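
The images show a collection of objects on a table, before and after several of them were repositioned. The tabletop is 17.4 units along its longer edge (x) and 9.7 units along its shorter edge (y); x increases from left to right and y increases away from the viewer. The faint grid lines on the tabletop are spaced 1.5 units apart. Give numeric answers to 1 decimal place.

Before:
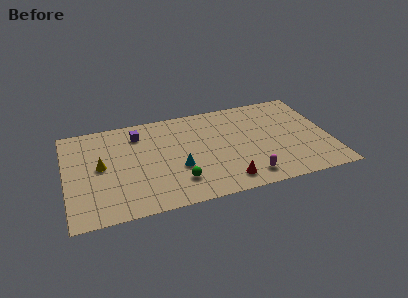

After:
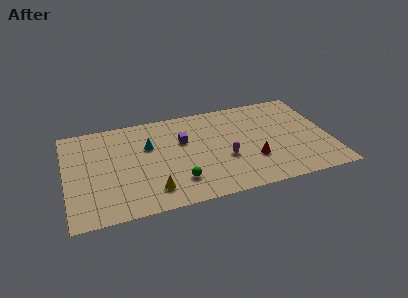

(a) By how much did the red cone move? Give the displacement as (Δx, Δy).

(1.9, 1.6)

The red cone started near (10.3, 1.5) and ended near (12.2, 3.1).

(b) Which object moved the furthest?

the yellow cone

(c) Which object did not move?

the green sphere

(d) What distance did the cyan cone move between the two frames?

3.2

The cyan cone moved from about (7.3, 3.6) to (5.5, 6.3), a distance of √(1.8² + 2.7²) ≈ 3.2.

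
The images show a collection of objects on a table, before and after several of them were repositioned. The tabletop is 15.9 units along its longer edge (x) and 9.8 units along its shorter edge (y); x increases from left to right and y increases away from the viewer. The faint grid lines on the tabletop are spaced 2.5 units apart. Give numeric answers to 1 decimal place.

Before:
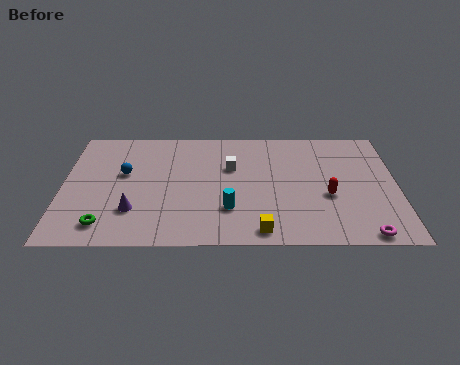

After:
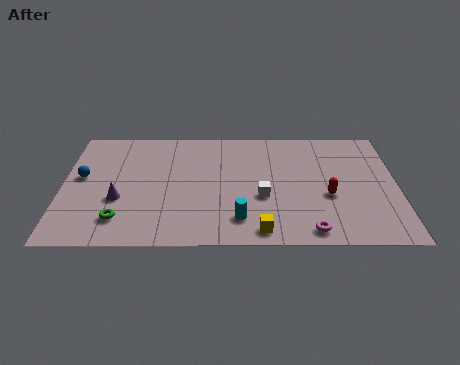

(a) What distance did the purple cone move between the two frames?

1.1

From (3.4, 2.7) to (2.7, 3.6), the purple cone covered √(0.7² + 0.9²) ≈ 1.1 units.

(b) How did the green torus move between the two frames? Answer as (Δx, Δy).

(0.7, 0.4)

The green torus started near (2.1, 1.6) and ended near (2.8, 2.0).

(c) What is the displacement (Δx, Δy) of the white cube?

(1.5, -2.5)

The white cube started near (8.0, 6.3) and ended near (9.5, 3.8).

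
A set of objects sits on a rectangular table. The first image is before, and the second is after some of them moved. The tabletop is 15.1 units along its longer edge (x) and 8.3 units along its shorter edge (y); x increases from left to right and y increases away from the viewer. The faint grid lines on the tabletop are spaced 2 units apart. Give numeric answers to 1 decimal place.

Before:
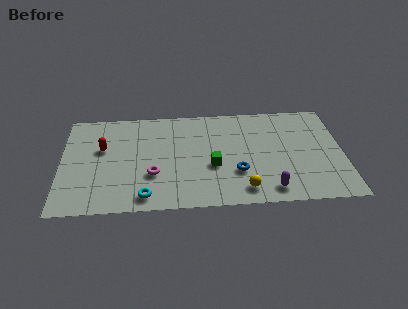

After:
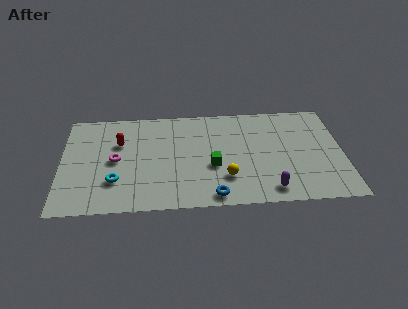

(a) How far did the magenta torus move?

2.4

The magenta torus was near (4.9, 2.8) before and (2.9, 4.1) after, so it travelled √(2.0² + 1.3²) ≈ 2.4 units.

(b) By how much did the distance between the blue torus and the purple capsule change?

+0.7

The distance was about 2.3 in the first image and 3.0 in the second, so they moved 0.7 units further apart.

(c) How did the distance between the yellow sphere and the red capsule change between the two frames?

-1.9

The distance was about 8.4 in the first image and 6.5 in the second, so they moved 1.9 units closer together.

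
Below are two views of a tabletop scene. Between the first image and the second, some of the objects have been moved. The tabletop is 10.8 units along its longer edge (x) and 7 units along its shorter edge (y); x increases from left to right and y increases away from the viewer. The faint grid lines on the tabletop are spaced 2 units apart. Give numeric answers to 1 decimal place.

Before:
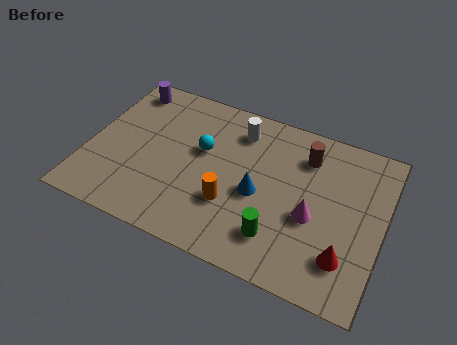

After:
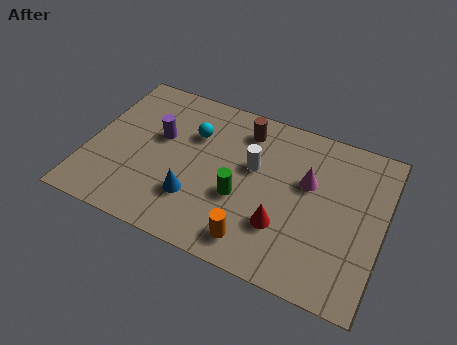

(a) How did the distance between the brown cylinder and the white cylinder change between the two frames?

-0.9

They were about 2.5 units apart before and 1.6 after — 0.9 units closer together.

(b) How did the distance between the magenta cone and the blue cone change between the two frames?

+2.5

They were about 2.0 units apart before and 4.5 after — 2.5 units further apart.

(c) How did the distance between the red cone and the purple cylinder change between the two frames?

-4.4

The distance was about 9.6 in the first image and 5.2 in the second, so they moved 4.4 units closer together.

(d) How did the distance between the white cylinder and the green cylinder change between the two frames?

-2.9

The distance was about 4.4 in the first image and 1.5 in the second, so they moved 2.9 units closer together.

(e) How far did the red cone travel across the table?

2.3

The red cone was near (9.6, 1.7) before and (7.3, 2.1) after, so it travelled √(2.3² + 0.4²) ≈ 2.3 units.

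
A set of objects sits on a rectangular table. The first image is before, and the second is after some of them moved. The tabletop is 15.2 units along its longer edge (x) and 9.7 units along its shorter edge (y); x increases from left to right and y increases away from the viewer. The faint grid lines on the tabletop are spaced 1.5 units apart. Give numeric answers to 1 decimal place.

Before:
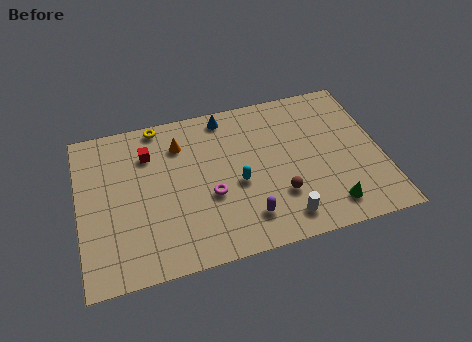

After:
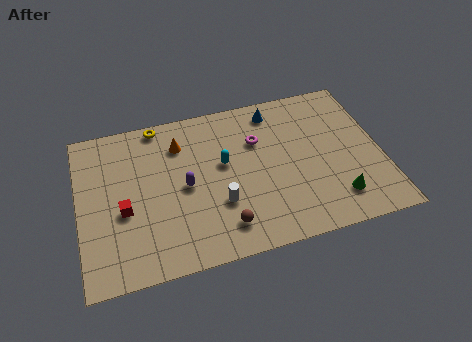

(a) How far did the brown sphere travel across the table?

3.1

From (9.9, 2.9) to (7.0, 1.8), the brown sphere covered √(2.9² + 1.1²) ≈ 3.1 units.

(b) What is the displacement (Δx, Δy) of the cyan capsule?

(-0.6, 1.4)

From the two frames, the cyan capsule sits at roughly (7.9, 4.2) before and (7.3, 5.6) after.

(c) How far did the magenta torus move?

3.8

The magenta torus moved from about (6.5, 3.8) to (9.1, 6.6), a distance of √(2.6² + 2.8²) ≈ 3.8.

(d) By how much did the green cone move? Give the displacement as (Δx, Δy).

(0.4, 0.4)

From the two frames, the green cone sits at roughly (12.3, 1.6) before and (12.7, 2.0) after.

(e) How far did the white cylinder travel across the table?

3.5

The white cylinder was near (10.0, 1.5) before and (6.9, 3.2) after, so it travelled √(3.1² + 1.7²) ≈ 3.5 units.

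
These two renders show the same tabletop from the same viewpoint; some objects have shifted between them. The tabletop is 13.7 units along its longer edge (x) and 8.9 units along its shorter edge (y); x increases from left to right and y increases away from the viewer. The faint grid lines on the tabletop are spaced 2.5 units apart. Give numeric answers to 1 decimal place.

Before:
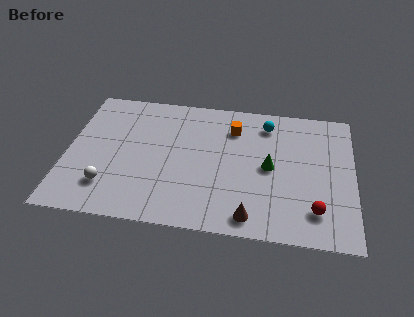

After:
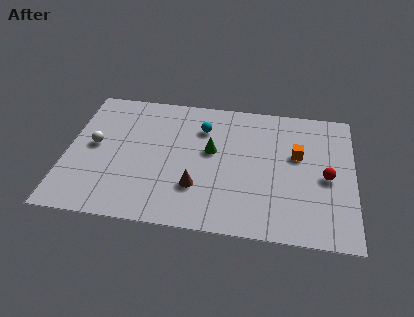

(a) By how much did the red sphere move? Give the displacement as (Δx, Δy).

(0.5, 2.2)

From the two frames, the red sphere sits at roughly (11.9, 1.9) before and (12.4, 4.1) after.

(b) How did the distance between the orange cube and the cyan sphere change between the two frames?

+3.1

Before: roughly 1.7 units apart; after: 4.8. That's 3.1 units further apart.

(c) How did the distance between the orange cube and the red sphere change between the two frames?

-4.4

The distance was about 6.3 in the first image and 1.9 in the second, so they moved 4.4 units closer together.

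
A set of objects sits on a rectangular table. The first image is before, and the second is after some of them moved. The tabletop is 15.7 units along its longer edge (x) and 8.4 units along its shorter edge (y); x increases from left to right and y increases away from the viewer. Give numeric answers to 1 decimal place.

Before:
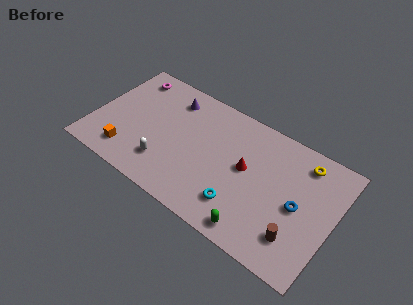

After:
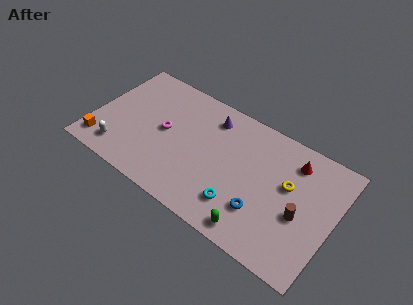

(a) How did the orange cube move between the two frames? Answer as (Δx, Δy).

(-1.7, -0.2)

The orange cube started near (2.6, 1.6) and ended near (0.9, 1.4).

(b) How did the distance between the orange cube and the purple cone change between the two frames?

+2.8

Before: roughly 5.6 units apart; after: 8.4. That's 2.8 units further apart.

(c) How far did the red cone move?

3.5

From (10.0, 4.6) to (12.8, 6.7), the red cone covered √(2.8² + 2.1²) ≈ 3.5 units.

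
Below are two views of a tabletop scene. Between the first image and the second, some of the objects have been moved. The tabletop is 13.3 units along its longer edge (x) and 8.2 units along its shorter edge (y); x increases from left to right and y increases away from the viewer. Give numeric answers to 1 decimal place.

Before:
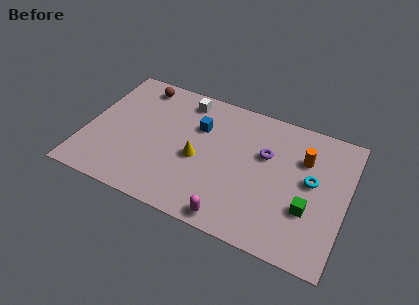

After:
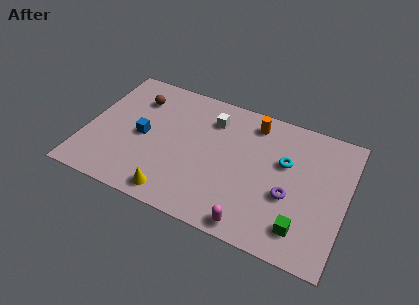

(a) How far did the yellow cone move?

2.8

The yellow cone was near (5.8, 3.6) before and (4.9, 1.0) after, so it travelled √(0.9² + 2.6²) ≈ 2.8 units.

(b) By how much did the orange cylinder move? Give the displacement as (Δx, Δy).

(-2.7, 1.2)

The orange cylinder was at about (11.0, 5.7) and moved to about (8.3, 6.9).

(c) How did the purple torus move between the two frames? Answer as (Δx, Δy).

(1.4, -2.0)

The purple torus was at about (9.1, 5.2) and moved to about (10.5, 3.2).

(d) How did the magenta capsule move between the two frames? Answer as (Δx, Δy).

(1.0, 0.0)

From the two frames, the magenta capsule sits at roughly (7.9, 0.8) before and (8.9, 0.8) after.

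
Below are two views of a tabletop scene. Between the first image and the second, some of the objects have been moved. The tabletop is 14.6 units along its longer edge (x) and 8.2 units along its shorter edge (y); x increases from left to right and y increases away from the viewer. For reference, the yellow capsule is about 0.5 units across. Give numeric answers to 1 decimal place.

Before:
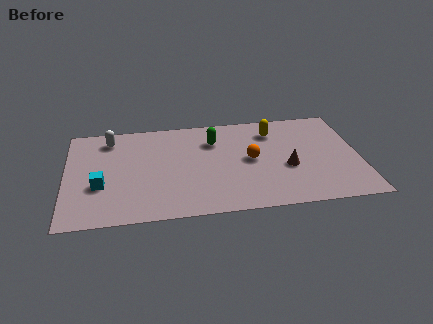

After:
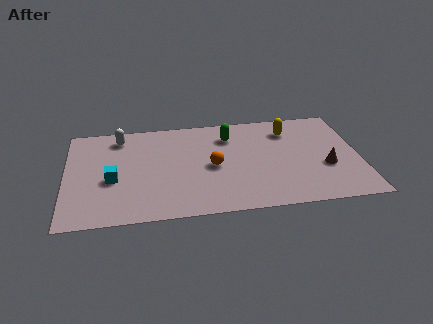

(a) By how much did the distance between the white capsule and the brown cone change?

+1.4

The distance was about 9.5 in the first image and 10.9 in the second, so they moved 1.4 units further apart.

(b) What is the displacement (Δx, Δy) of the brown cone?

(1.9, -0.2)

The brown cone started near (11.0, 3.3) and ended near (12.9, 3.1).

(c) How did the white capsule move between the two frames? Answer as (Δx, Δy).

(0.5, 0.1)

From the two frames, the white capsule sits at roughly (2.2, 6.8) before and (2.7, 6.9) after.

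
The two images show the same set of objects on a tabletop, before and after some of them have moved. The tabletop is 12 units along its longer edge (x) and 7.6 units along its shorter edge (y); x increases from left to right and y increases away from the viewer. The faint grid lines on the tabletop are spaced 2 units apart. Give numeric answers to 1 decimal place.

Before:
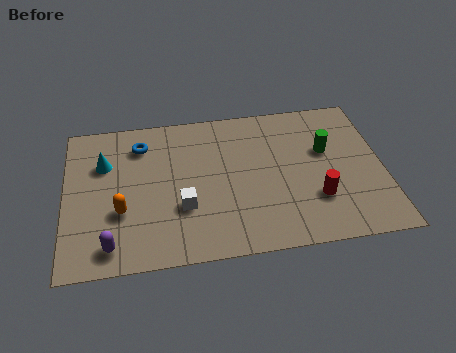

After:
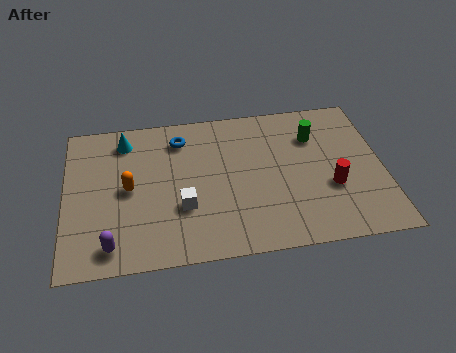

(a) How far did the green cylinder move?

0.9

The green cylinder was near (9.9, 4.7) before and (9.5, 5.5) after, so it travelled √(0.4² + 0.8²) ≈ 0.9 units.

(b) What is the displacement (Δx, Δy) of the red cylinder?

(0.6, 0.5)

The red cylinder was at about (9.4, 2.3) and moved to about (10.0, 2.8).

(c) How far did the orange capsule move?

1.1

The orange capsule moved from about (2.1, 2.7) to (2.4, 3.8), a distance of √(0.3² + 1.1²) ≈ 1.1.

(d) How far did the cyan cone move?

1.4

From (1.5, 5.2) to (2.3, 6.3), the cyan cone covered √(0.8² + 1.1²) ≈ 1.4 units.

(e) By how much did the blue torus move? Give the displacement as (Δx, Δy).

(1.5, 0.1)

The blue torus started near (2.9, 6.0) and ended near (4.4, 6.1).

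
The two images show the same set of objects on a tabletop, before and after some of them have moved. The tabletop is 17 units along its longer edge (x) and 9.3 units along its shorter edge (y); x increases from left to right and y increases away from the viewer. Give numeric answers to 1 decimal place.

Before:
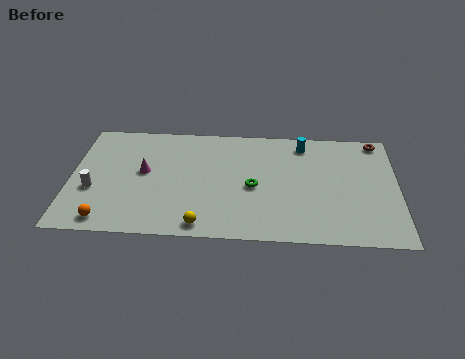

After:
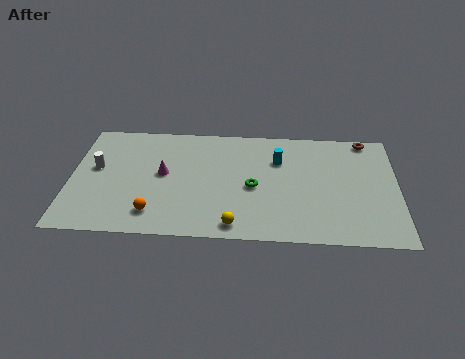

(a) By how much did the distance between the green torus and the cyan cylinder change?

-1.9

They were about 4.5 units apart before and 2.6 after — 1.9 units closer together.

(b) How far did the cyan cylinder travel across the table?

1.9

From (12.1, 7.9) to (10.8, 6.5), the cyan cylinder covered √(1.3² + 1.4²) ≈ 1.9 units.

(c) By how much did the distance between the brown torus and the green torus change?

-0.4

Before: roughly 7.7 units apart; after: 7.3. That's 0.4 units closer together.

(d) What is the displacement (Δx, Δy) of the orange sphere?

(2.4, 0.7)

From the two frames, the orange sphere sits at roughly (2.0, 1.1) before and (4.4, 1.8) after.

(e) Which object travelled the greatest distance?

the orange sphere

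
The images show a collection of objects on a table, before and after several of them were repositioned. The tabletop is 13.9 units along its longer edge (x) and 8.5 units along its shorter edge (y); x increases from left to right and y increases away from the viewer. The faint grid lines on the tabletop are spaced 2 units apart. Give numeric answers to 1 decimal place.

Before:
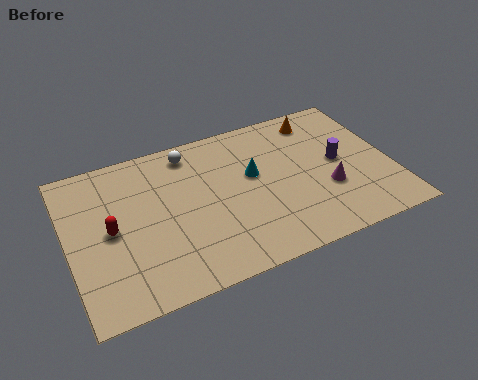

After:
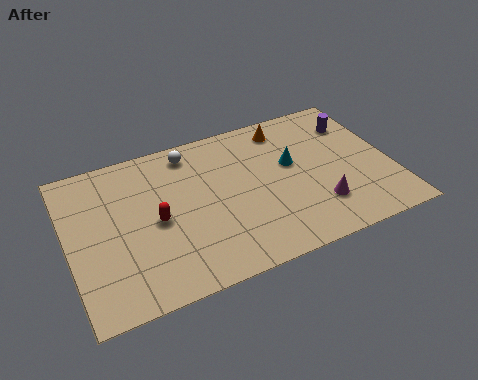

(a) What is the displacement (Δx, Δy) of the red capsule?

(1.9, -0.2)

From the two frames, the red capsule sits at roughly (1.8, 4.2) before and (3.7, 4.0) after.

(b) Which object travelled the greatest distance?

the purple cylinder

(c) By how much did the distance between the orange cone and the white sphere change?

-1.5

Before: roughly 5.7 units apart; after: 4.2. That's 1.5 units closer together.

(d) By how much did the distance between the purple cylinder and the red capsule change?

-0.6

The distance was about 9.9 in the first image and 9.3 in the second, so they moved 0.6 units closer together.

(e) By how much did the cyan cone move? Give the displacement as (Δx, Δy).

(1.7, 0.0)

The cyan cone was at about (8.0, 5.0) and moved to about (9.7, 5.0).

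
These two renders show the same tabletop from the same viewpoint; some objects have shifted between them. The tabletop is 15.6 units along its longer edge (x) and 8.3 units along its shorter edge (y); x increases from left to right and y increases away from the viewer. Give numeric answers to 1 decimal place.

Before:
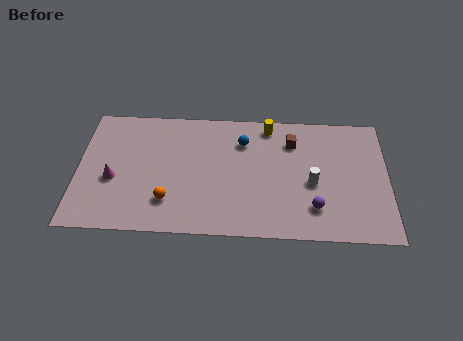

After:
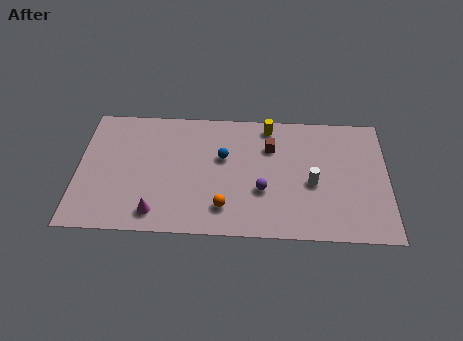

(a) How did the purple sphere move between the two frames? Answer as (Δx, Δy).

(-2.6, 1.0)

From the two frames, the purple sphere sits at roughly (11.9, 2.0) before and (9.3, 3.0) after.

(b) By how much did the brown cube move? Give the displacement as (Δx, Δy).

(-1.1, -0.4)

From the two frames, the brown cube sits at roughly (10.8, 6.3) before and (9.7, 5.9) after.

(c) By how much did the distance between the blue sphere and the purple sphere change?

-2.6

The distance was about 5.5 in the first image and 2.9 in the second, so they moved 2.6 units closer together.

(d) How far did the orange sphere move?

2.8

From (4.6, 2.1) to (7.4, 1.8), the orange sphere covered √(2.8² + 0.3²) ≈ 2.8 units.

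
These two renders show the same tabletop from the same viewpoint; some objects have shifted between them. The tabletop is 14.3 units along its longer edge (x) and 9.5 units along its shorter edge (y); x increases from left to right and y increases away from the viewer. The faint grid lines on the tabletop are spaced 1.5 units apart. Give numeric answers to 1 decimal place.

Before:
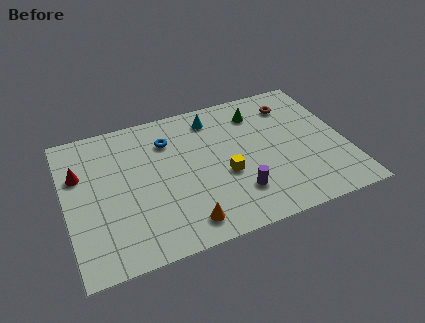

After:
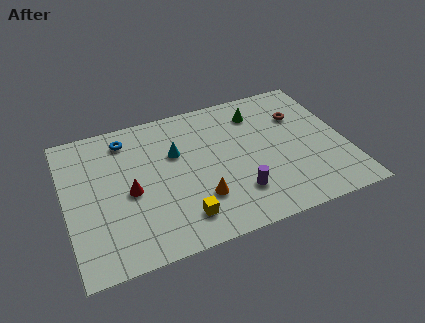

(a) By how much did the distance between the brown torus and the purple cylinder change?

-0.5

Before: roughly 6.1 units apart; after: 5.6. That's 0.5 units closer together.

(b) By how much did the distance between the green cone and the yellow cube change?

+3.0

Before: roughly 4.3 units apart; after: 7.3. That's 3.0 units further apart.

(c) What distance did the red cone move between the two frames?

3.1

From (0.8, 6.3) to (3.2, 4.3), the red cone covered √(2.4² + 2.0²) ≈ 3.1 units.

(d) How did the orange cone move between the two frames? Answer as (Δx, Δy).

(0.9, 1.3)

From the two frames, the orange cone sits at roughly (5.7, 1.4) before and (6.6, 2.7) after.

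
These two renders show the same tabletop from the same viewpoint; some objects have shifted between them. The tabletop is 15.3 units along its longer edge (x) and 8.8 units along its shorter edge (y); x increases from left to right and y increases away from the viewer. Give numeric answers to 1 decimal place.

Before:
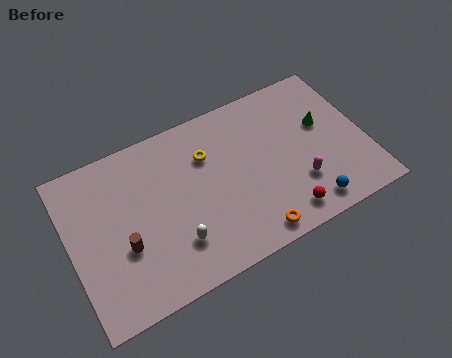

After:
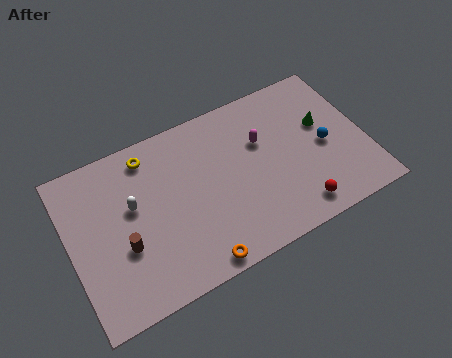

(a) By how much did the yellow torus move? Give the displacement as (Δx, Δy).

(-2.9, 1.3)

The yellow torus was at about (7.3, 6.2) and moved to about (4.4, 7.5).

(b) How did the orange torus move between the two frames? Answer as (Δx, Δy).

(-2.9, -0.2)

From the two frames, the orange torus sits at roughly (8.9, 1.0) before and (6.0, 0.8) after.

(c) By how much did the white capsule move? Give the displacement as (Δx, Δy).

(-1.8, 2.9)

The white capsule started near (5.1, 2.3) and ended near (3.3, 5.2).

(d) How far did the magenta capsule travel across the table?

3.4

The magenta capsule was near (11.6, 2.6) before and (10.1, 5.7) after, so it travelled √(1.5² + 3.1²) ≈ 3.4 units.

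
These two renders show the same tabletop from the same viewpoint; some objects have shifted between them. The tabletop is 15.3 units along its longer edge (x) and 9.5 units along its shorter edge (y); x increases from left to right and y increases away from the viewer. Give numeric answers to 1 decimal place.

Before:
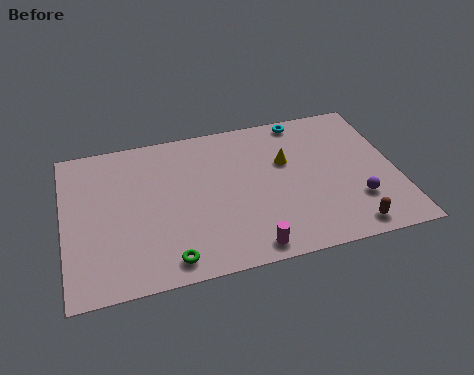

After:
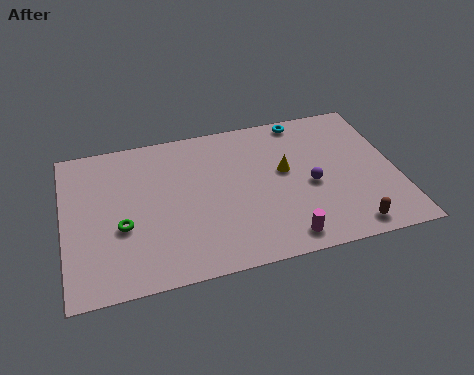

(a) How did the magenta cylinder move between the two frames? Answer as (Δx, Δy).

(1.6, 0.2)

The magenta cylinder was at about (8.2, 1.0) and moved to about (9.8, 1.2).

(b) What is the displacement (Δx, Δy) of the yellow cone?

(-0.1, -0.6)

From the two frames, the yellow cone sits at roughly (10.3, 6.0) before and (10.2, 5.4) after.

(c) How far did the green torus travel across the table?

3.2

The green torus moved from about (4.6, 1.2) to (2.6, 3.7), a distance of √(2.0² + 2.5²) ≈ 3.2.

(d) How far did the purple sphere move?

2.5

The purple sphere was near (13.3, 2.7) before and (11.3, 4.2) after, so it travelled √(2.0² + 1.5²) ≈ 2.5 units.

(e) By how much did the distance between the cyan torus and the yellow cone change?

+0.6

The distance was about 2.8 in the first image and 3.4 in the second, so they moved 0.6 units further apart.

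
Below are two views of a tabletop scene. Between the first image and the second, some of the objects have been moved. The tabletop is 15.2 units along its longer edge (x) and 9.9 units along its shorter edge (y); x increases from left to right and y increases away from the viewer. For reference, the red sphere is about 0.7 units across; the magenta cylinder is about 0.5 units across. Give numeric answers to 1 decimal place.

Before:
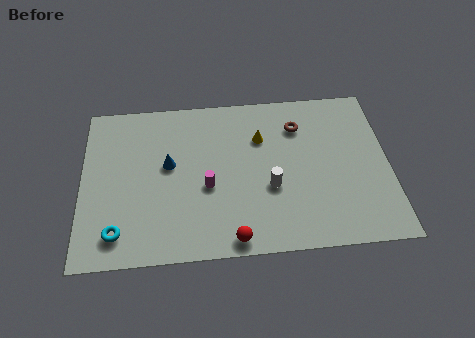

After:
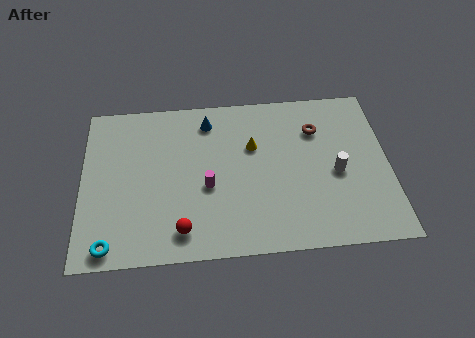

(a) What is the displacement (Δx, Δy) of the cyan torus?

(-0.4, -0.7)

The cyan torus started near (1.8, 1.7) and ended near (1.4, 1.0).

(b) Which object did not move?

the magenta cylinder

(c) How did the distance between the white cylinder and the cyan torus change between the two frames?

+3.9

Before: roughly 7.8 units apart; after: 11.7. That's 3.9 units further apart.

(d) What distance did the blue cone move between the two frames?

3.3

From (4.3, 5.6) to (6.3, 8.2), the blue cone covered √(2.0² + 2.6²) ≈ 3.3 units.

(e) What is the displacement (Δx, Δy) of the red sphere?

(-2.5, 0.7)

From the two frames, the red sphere sits at roughly (7.4, 0.9) before and (4.9, 1.6) after.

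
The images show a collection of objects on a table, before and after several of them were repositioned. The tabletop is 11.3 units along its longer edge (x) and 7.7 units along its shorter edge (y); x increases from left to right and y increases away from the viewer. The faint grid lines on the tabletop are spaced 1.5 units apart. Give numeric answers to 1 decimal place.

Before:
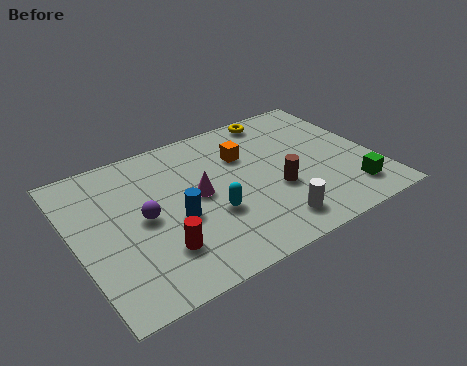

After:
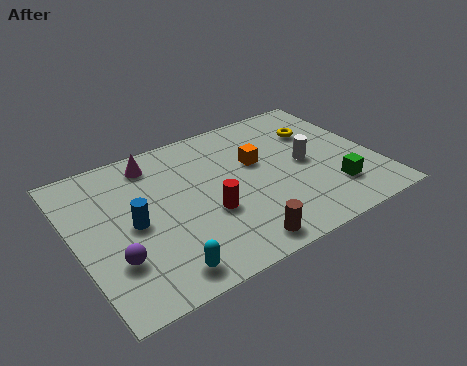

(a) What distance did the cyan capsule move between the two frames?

2.8

The cyan capsule was near (4.9, 2.8) before and (2.7, 1.0) after, so it travelled √(2.2² + 1.8²) ≈ 2.8 units.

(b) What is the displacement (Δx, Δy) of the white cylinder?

(1.8, 2.5)

The white cylinder was at about (6.9, 1.3) and moved to about (8.7, 3.8).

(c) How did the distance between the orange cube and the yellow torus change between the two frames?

+0.3

The distance was about 2.3 in the first image and 2.6 in the second, so they moved 0.3 units further apart.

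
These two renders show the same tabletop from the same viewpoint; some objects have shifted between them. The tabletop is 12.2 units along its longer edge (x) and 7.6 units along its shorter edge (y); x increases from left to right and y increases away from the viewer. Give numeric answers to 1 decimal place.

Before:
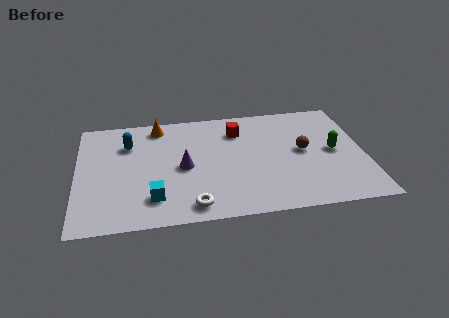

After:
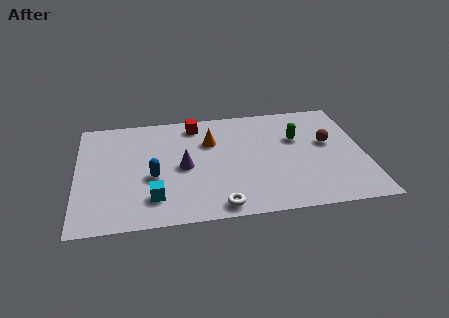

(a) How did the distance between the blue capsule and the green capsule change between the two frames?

-2.4

They were about 8.9 units apart before and 6.5 after — 2.4 units closer together.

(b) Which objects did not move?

the cyan cube and the purple cone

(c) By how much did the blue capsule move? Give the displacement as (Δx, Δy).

(1.0, -2.4)

From the two frames, the blue capsule sits at roughly (2.2, 5.5) before and (3.2, 3.1) after.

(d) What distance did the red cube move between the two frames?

1.9

The red cube was near (6.9, 5.8) before and (5.1, 6.5) after, so it travelled √(1.8² + 0.7²) ≈ 1.9 units.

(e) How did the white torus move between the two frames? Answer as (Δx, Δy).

(1.1, -0.2)

From the two frames, the white torus sits at roughly (4.8, 1.0) before and (5.9, 0.8) after.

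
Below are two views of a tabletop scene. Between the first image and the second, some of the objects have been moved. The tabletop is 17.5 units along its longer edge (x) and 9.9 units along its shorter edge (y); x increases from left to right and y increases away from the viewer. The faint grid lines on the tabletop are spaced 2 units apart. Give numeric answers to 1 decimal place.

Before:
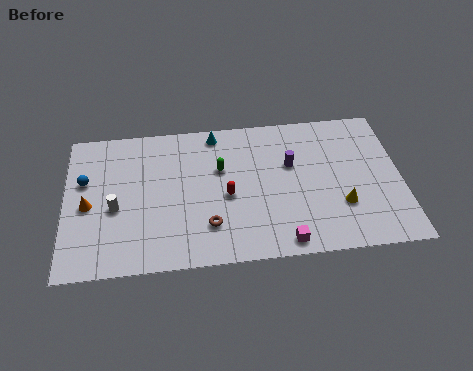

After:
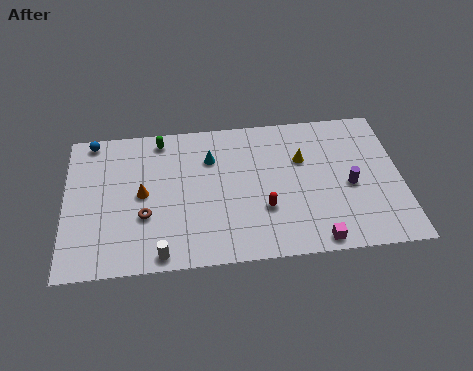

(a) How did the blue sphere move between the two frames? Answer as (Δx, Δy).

(0.4, 2.8)

From the two frames, the blue sphere sits at roughly (1.0, 6.2) before and (1.4, 9.0) after.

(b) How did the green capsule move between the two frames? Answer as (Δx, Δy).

(-3.1, 2.4)

From the two frames, the green capsule sits at roughly (8.1, 6.3) before and (5.0, 8.7) after.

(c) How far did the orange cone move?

2.8

The orange cone was near (1.2, 4.5) before and (4.0, 5.0) after, so it travelled √(2.8² + 0.5²) ≈ 2.8 units.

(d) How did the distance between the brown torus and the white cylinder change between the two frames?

-2.4

Before: roughly 5.1 units apart; after: 2.7. That's 2.4 units closer together.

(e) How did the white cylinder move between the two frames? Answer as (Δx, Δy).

(2.3, -3.3)

From the two frames, the white cylinder sits at roughly (2.6, 4.2) before and (4.9, 0.9) after.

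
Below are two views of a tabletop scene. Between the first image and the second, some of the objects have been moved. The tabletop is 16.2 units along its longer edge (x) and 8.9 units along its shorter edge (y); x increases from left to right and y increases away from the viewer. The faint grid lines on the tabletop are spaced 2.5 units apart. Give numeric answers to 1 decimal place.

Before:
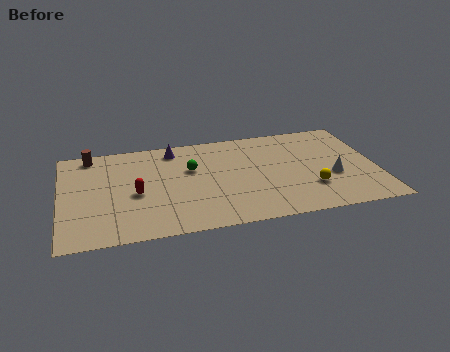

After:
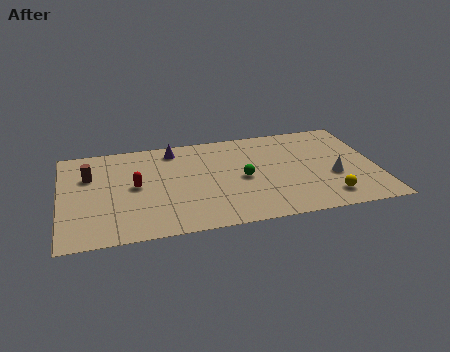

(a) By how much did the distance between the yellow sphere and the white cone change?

+0.4

Before: roughly 1.4 units apart; after: 1.8. That's 0.4 units further apart.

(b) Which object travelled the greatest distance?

the green sphere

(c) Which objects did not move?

the white cone and the purple cone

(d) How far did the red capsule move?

0.7

The red capsule moved from about (3.8, 3.9) to (3.8, 4.6), a distance of √(0.0² + 0.7²) ≈ 0.7.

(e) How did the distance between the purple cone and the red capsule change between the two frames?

-0.6

Before: roughly 4.3 units apart; after: 3.7. That's 0.6 units closer together.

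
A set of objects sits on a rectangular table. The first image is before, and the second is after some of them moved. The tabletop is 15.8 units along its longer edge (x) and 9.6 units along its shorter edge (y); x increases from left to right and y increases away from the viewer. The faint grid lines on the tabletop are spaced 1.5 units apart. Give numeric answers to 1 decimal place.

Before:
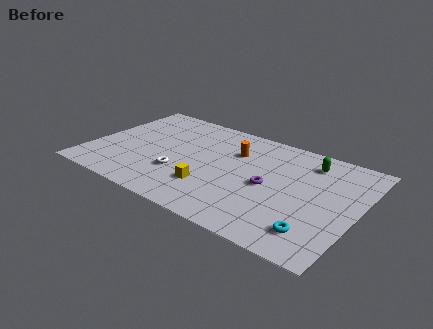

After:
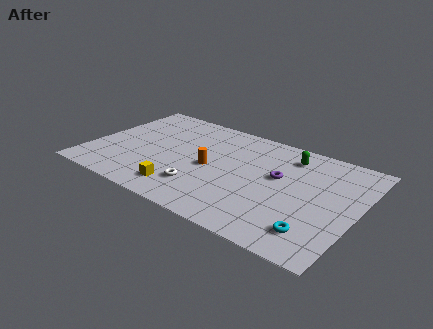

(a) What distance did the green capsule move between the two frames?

1.2

The green capsule moved from about (12.6, 7.8) to (11.4, 7.8), a distance of √(1.2² + 0.0²) ≈ 1.2.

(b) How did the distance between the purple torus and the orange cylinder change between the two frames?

+0.8

They were about 3.3 units apart before and 4.1 after — 0.8 units further apart.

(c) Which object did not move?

the cyan torus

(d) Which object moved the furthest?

the orange cylinder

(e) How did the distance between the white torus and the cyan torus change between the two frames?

-1.5

They were about 8.3 units apart before and 6.8 after — 1.5 units closer together.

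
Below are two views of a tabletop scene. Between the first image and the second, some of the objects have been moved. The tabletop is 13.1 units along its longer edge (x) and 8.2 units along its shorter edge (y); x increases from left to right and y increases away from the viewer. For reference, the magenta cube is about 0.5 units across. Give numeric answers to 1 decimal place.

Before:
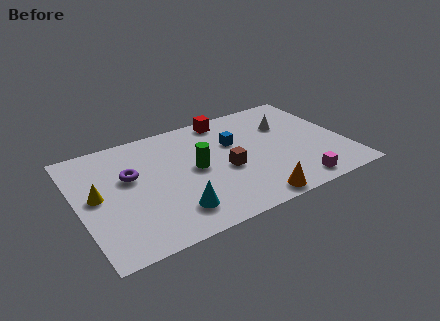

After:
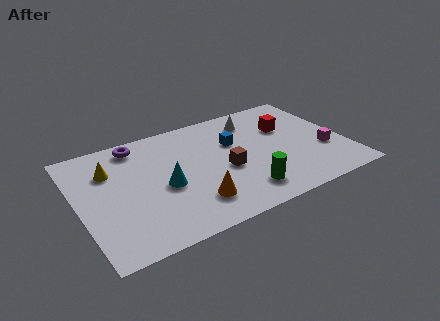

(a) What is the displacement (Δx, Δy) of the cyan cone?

(-0.2, 1.9)

The cyan cone started near (4.3, 1.7) and ended near (4.1, 3.6).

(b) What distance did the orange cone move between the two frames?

2.9

From (8.0, 0.8) to (5.3, 1.9), the orange cone covered √(2.7² + 1.1²) ≈ 2.9 units.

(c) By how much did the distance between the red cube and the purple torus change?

+1.9

Before: roughly 5.6 units apart; after: 7.5. That's 1.9 units further apart.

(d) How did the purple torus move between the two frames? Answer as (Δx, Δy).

(0.6, 2.1)

The purple torus was at about (2.6, 5.0) and moved to about (3.2, 7.1).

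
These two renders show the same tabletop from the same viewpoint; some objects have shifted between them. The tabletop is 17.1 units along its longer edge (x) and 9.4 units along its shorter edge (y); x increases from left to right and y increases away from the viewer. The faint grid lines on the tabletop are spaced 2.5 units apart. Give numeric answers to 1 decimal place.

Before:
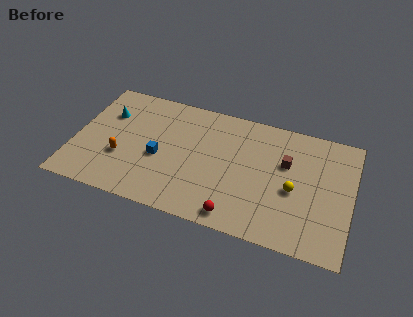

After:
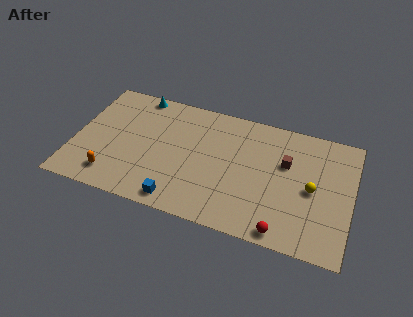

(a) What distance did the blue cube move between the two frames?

3.3

From (5.3, 4.0) to (6.8, 1.1), the blue cube covered √(1.5² + 2.9²) ≈ 3.3 units.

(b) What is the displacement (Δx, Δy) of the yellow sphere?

(1.1, 0.4)

The yellow sphere started near (13.6, 4.1) and ended near (14.7, 4.5).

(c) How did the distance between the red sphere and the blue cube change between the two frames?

+0.6

They were about 5.8 units apart before and 6.4 after — 0.6 units further apart.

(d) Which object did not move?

the brown cube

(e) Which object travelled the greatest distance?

the blue cube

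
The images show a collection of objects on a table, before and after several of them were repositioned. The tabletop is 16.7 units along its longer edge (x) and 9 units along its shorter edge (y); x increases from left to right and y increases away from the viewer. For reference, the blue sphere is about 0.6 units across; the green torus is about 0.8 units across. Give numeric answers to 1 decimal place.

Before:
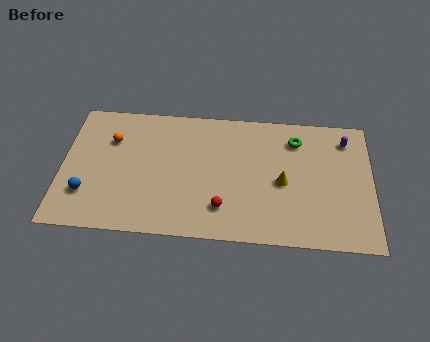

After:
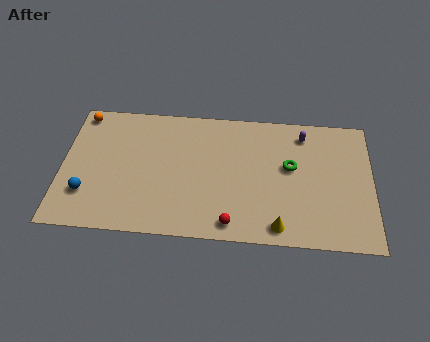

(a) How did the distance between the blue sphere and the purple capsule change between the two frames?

-2.1

They were about 14.7 units apart before and 12.6 after — 2.1 units closer together.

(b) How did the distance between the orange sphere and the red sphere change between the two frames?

+3.4

Before: roughly 7.4 units apart; after: 10.8. That's 3.4 units further apart.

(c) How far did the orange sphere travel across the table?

2.4

The orange sphere moved from about (2.6, 6.3) to (0.9, 8.0), a distance of √(1.7² + 1.7²) ≈ 2.4.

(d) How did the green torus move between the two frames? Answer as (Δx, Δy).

(-0.3, -1.9)

The green torus started near (12.6, 7.1) and ended near (12.3, 5.2).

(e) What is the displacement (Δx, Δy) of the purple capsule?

(-2.3, 0.2)

The purple capsule was at about (15.3, 7.3) and moved to about (13.0, 7.5).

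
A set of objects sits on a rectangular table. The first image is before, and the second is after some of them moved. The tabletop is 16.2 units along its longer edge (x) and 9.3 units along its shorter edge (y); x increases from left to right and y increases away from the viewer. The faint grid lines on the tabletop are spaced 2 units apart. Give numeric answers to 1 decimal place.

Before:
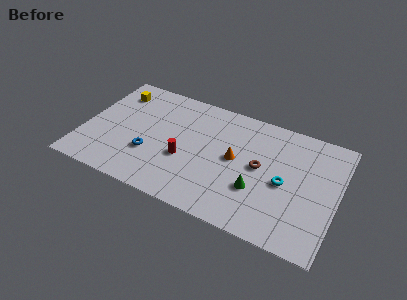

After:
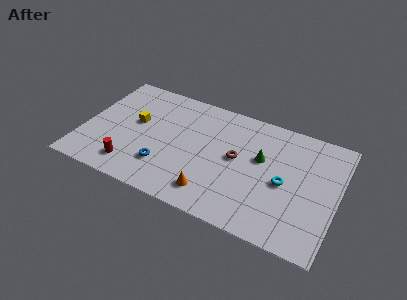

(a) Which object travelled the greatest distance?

the red cylinder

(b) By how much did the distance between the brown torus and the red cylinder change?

+2.3

Before: roughly 4.9 units apart; after: 7.2. That's 2.3 units further apart.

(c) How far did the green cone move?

2.5

From (11.3, 3.1) to (11.3, 5.6), the green cone covered √(0.0² + 2.5²) ≈ 2.5 units.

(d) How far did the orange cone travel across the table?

3.4

From (9.7, 4.9) to (8.6, 1.7), the orange cone covered √(1.1² + 3.2²) ≈ 3.4 units.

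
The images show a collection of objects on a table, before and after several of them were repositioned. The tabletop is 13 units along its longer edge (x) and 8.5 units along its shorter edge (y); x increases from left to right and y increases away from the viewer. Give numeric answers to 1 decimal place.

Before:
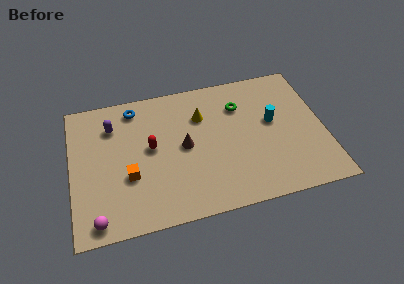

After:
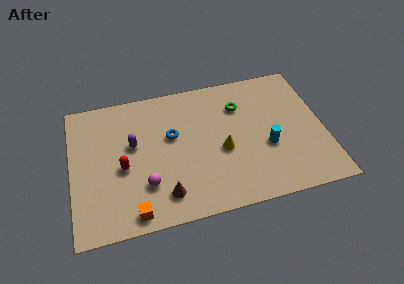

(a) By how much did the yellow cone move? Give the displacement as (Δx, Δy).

(0.9, -2.4)

The yellow cone was at about (6.8, 6.0) and moved to about (7.7, 3.6).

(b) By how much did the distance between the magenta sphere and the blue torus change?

-3.7

The distance was about 6.8 in the first image and 3.1 in the second, so they moved 3.7 units closer together.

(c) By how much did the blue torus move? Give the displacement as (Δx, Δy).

(1.8, -2.2)

The blue torus was at about (3.4, 7.3) and moved to about (5.2, 5.1).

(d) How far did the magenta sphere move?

2.9

From (1.2, 0.9) to (3.7, 2.4), the magenta sphere covered √(2.5² + 1.5²) ≈ 2.9 units.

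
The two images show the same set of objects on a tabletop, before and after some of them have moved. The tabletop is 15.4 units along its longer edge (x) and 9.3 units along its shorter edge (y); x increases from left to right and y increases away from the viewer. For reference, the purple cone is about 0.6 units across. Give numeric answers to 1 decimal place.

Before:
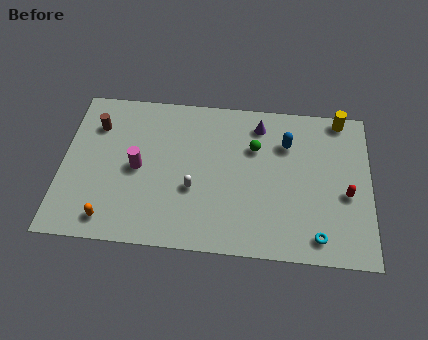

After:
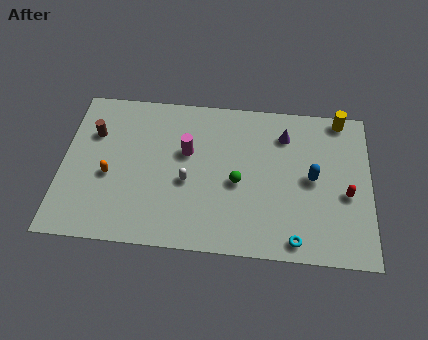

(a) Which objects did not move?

the yellow cylinder and the red capsule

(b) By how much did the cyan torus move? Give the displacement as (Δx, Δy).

(-1.1, -0.3)

The cyan torus was at about (12.8, 1.3) and moved to about (11.7, 1.0).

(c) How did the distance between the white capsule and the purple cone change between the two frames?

+0.5

The distance was about 5.3 in the first image and 5.8 in the second, so they moved 0.5 units further apart.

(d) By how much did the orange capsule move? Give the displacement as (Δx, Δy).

(-0.1, 2.6)

The orange capsule was at about (2.5, 1.3) and moved to about (2.4, 3.9).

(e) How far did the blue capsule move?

2.4

The blue capsule was near (11.2, 6.7) before and (12.5, 4.7) after, so it travelled √(1.3² + 2.0²) ≈ 2.4 units.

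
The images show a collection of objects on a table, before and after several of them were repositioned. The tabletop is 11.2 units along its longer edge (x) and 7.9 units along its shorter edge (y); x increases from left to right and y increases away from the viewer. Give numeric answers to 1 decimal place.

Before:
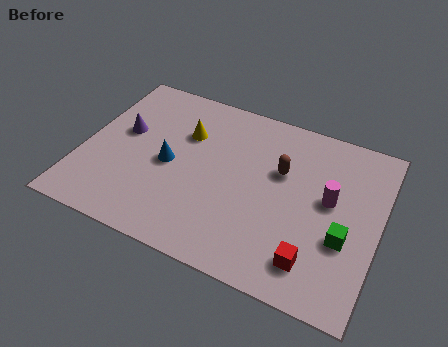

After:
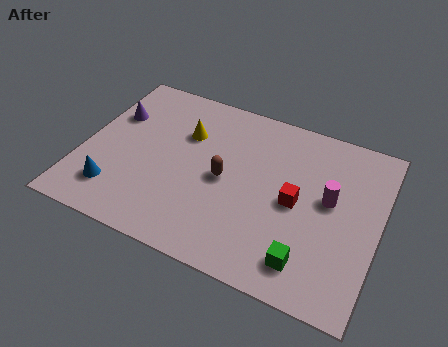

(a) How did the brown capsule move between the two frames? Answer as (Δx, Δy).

(-2.0, -1.2)

The brown capsule started near (7.4, 5.0) and ended near (5.4, 3.8).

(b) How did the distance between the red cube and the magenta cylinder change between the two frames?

-1.6

Before: roughly 2.9 units apart; after: 1.3. That's 1.6 units closer together.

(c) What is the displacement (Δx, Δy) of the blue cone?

(-1.8, -2.0)

The blue cone started near (3.3, 3.7) and ended near (1.5, 1.7).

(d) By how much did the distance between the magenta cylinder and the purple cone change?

+0.5

Before: roughly 7.9 units apart; after: 8.4. That's 0.5 units further apart.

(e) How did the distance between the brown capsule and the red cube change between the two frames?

-1.1

The distance was about 3.8 in the first image and 2.7 in the second, so they moved 1.1 units closer together.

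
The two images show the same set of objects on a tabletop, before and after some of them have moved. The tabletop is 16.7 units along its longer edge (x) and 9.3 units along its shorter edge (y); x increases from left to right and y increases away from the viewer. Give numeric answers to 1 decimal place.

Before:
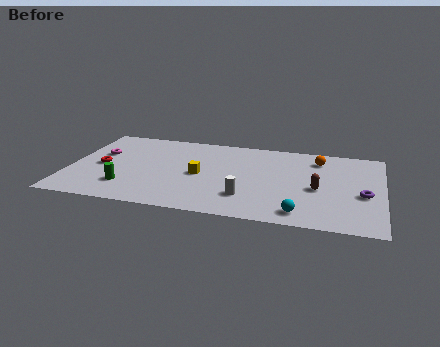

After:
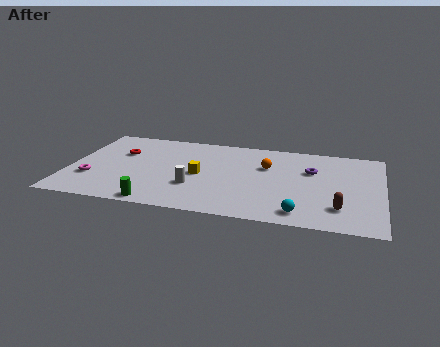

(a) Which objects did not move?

the cyan sphere and the yellow cube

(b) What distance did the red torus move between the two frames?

1.9

The red torus was near (1.7, 4.4) before and (2.6, 6.1) after, so it travelled √(0.9² + 1.7²) ≈ 1.9 units.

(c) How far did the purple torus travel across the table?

3.6

From (15.7, 3.9) to (12.9, 6.1), the purple torus covered √(2.8² + 2.2²) ≈ 3.6 units.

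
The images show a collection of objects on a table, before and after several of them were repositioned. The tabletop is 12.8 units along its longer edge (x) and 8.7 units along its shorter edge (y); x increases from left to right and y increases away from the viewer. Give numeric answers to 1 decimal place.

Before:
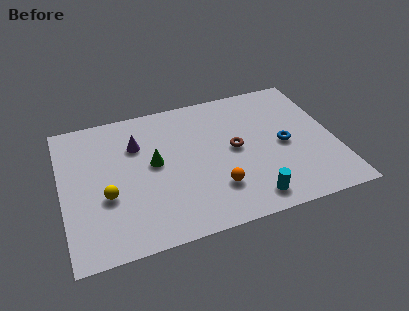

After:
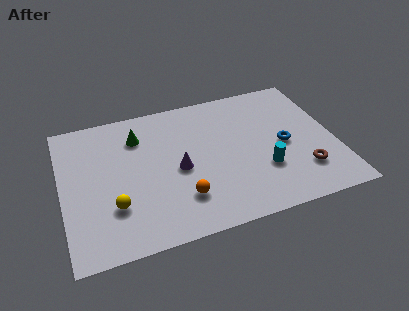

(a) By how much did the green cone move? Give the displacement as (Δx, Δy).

(-0.6, 1.9)

The green cone started near (4.3, 4.7) and ended near (3.7, 6.6).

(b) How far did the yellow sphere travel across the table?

0.8

The yellow sphere was near (2.0, 3.3) before and (2.3, 2.6) after, so it travelled √(0.3² + 0.7²) ≈ 0.8 units.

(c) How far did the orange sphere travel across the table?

1.6

The orange sphere was near (7.0, 2.3) before and (5.4, 2.2) after, so it travelled √(1.6² + 0.1²) ≈ 1.6 units.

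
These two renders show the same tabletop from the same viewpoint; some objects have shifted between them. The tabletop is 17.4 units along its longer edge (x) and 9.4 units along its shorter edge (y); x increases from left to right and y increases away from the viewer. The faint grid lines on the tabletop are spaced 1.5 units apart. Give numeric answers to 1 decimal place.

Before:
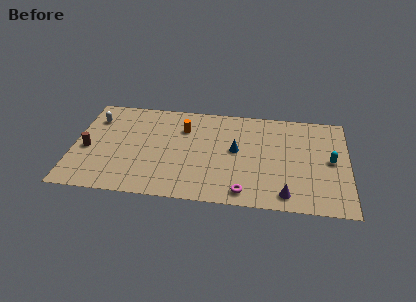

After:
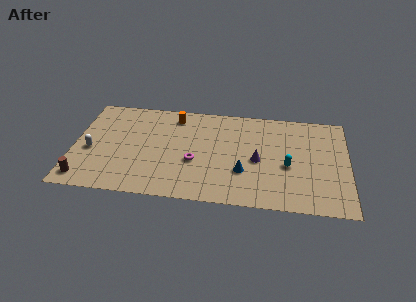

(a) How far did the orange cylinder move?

1.3

From (6.9, 6.8) to (6.3, 7.9), the orange cylinder covered √(0.6² + 1.1²) ≈ 1.3 units.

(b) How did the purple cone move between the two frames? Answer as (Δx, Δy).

(-1.8, 3.0)

The purple cone was at about (13.5, 1.3) and moved to about (11.7, 4.3).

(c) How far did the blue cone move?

2.1

The blue cone moved from about (10.3, 5.1) to (10.8, 3.1), a distance of √(0.5² + 2.0²) ≈ 2.1.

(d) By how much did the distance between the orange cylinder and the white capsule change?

+0.8

The distance was about 5.7 in the first image and 6.5 in the second, so they moved 0.8 units further apart.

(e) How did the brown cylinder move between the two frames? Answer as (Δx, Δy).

(-0.1, -2.8)

The brown cylinder started near (0.9, 4.1) and ended near (0.8, 1.3).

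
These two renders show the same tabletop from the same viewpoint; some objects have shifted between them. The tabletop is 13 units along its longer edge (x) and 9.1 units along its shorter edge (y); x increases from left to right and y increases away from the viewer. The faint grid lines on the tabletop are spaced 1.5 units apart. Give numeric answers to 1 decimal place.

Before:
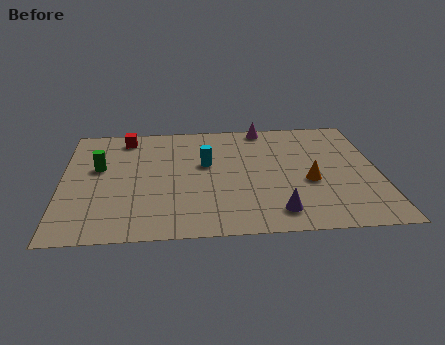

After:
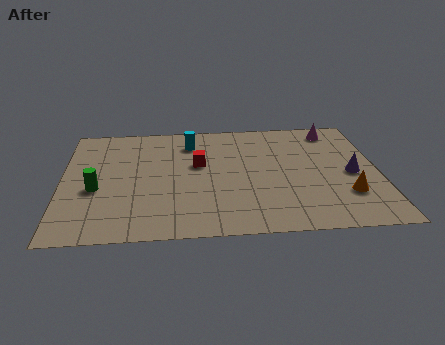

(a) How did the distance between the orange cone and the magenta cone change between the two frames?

+0.3

They were about 4.9 units apart before and 5.2 after — 0.3 units further apart.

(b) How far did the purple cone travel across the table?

4.2

The purple cone was near (8.7, 1.5) before and (11.9, 4.2) after, so it travelled √(3.2² + 2.7²) ≈ 4.2 units.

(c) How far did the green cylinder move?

1.7

The green cylinder was near (1.5, 5.4) before and (1.4, 3.7) after, so it travelled √(0.1² + 1.7²) ≈ 1.7 units.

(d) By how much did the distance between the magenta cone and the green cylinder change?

+3.2

They were about 7.5 units apart before and 10.7 after — 3.2 units further apart.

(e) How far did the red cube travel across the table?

3.8

From (2.6, 7.8) to (5.6, 5.4), the red cube covered √(3.0² + 2.4²) ≈ 3.8 units.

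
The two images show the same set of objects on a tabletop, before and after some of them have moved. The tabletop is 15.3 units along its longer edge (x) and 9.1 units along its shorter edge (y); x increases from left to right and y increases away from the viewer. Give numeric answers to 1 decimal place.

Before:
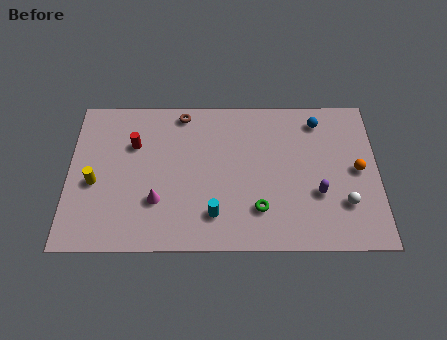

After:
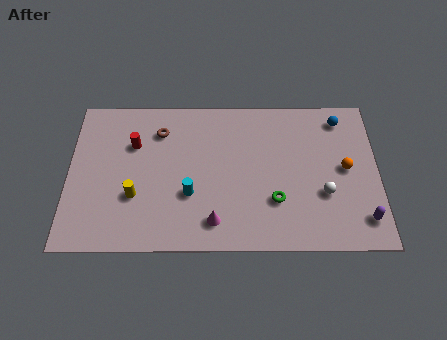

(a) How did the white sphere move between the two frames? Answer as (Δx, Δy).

(-1.0, 0.6)

The white sphere started near (13.6, 2.6) and ended near (12.6, 3.2).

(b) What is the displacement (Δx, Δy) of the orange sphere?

(-0.6, 0.1)

From the two frames, the orange sphere sits at roughly (14.3, 4.6) before and (13.7, 4.7) after.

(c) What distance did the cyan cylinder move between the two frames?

1.7

The cyan cylinder moved from about (7.2, 2.0) to (6.0, 3.2), a distance of √(1.2² + 1.2²) ≈ 1.7.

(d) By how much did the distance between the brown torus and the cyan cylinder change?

-2.2

The distance was about 6.3 in the first image and 4.1 in the second, so they moved 2.2 units closer together.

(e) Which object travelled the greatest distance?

the magenta cone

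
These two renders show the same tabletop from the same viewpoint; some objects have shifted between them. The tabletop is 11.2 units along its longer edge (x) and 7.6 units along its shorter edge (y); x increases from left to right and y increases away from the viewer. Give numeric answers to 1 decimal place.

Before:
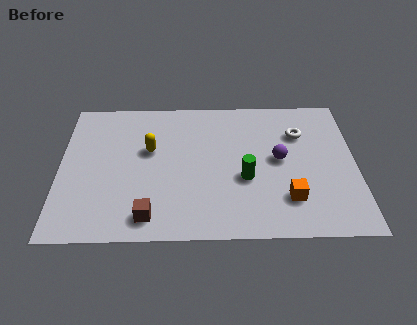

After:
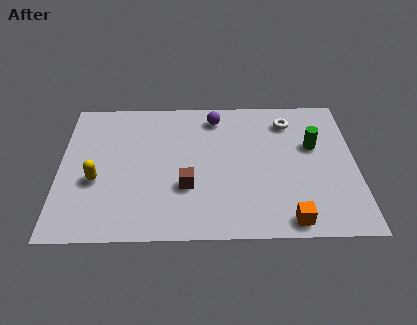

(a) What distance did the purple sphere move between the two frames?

3.4

From (8.3, 4.0) to (5.9, 6.4), the purple sphere covered √(2.4² + 2.4²) ≈ 3.4 units.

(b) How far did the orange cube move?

1.1

From (8.6, 1.9) to (8.6, 0.8), the orange cube covered √(0.0² + 1.1²) ≈ 1.1 units.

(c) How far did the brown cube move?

2.1

The brown cube was near (3.4, 1.1) before and (4.8, 2.6) after, so it travelled √(1.4² + 1.5²) ≈ 2.1 units.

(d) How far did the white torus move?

0.8

The white torus was near (9.1, 5.4) before and (8.7, 6.1) after, so it travelled √(0.4² + 0.7²) ≈ 0.8 units.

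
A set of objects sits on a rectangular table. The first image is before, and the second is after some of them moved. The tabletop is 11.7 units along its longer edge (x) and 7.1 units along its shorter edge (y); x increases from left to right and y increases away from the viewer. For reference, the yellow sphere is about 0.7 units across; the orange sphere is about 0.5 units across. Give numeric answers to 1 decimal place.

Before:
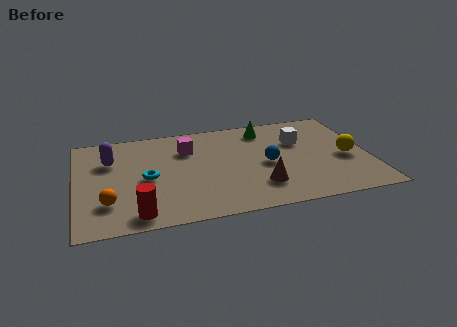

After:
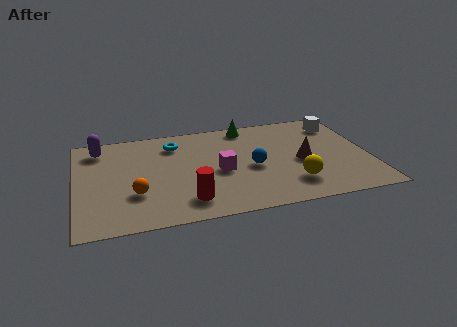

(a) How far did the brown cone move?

2.3

From (7.2, 1.8) to (9.0, 3.2), the brown cone covered √(1.8² + 1.4²) ≈ 2.3 units.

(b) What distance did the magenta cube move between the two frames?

2.2

From (4.5, 5.1) to (5.7, 3.2), the magenta cube covered √(1.2² + 1.9²) ≈ 2.2 units.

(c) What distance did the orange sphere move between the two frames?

1.2

The orange sphere moved from about (1.2, 1.9) to (2.3, 2.3), a distance of √(1.1² + 0.4²) ≈ 1.2.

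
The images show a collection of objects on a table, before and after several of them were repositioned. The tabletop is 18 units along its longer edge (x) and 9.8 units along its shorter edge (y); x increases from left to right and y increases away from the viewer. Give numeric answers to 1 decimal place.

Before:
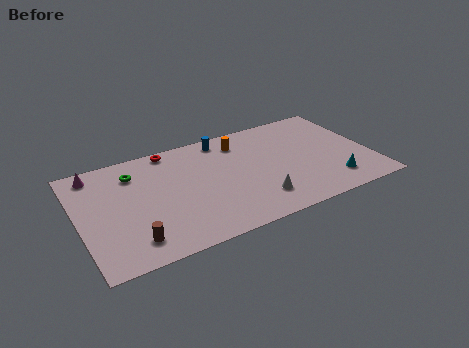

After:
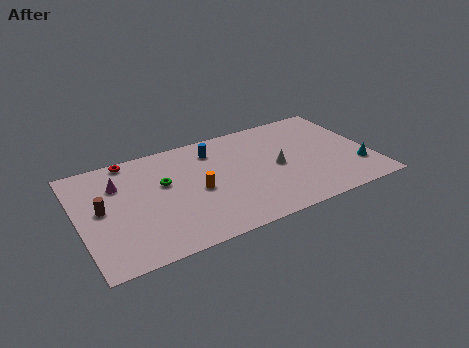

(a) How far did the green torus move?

2.3

From (3.6, 7.6) to (5.3, 6.0), the green torus covered √(1.7² + 1.6²) ≈ 2.3 units.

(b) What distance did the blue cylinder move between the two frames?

1.1

The blue cylinder was near (9.3, 8.6) before and (8.6, 7.8) after, so it travelled √(0.7² + 0.8²) ≈ 1.1 units.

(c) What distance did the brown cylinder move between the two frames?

3.7

From (2.9, 1.8) to (1.4, 5.2), the brown cylinder covered √(1.5² + 3.4²) ≈ 3.7 units.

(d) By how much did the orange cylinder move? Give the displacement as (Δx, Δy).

(-3.1, -3.4)

The orange cylinder was at about (10.3, 7.9) and moved to about (7.2, 4.5).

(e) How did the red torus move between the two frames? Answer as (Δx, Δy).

(-2.5, 0.1)

From the two frames, the red torus sits at roughly (6.0, 8.9) before and (3.5, 9.0) after.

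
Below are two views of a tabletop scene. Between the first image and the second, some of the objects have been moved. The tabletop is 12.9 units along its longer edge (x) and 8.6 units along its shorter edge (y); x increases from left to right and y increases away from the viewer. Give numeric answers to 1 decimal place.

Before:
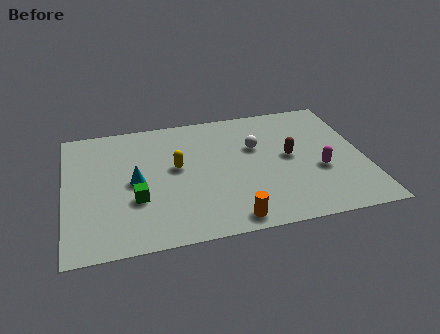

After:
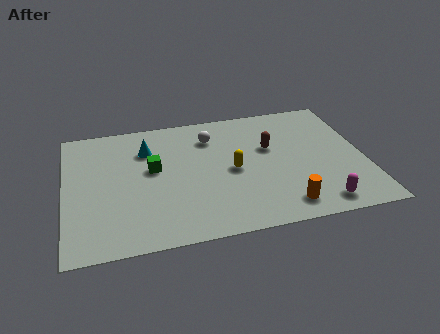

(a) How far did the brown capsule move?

1.1

The brown capsule was near (9.7, 4.5) before and (8.9, 5.3) after, so it travelled √(0.8² + 0.8²) ≈ 1.1 units.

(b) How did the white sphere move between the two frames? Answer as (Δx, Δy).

(-1.9, 1.1)

From the two frames, the white sphere sits at roughly (8.3, 5.5) before and (6.4, 6.6) after.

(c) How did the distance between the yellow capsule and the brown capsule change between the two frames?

-2.8

They were about 4.9 units apart before and 2.1 after — 2.8 units closer together.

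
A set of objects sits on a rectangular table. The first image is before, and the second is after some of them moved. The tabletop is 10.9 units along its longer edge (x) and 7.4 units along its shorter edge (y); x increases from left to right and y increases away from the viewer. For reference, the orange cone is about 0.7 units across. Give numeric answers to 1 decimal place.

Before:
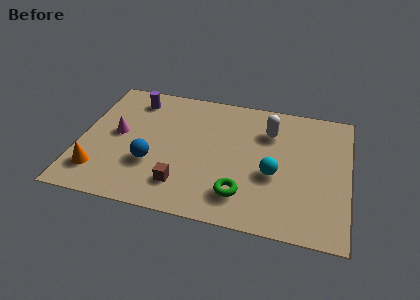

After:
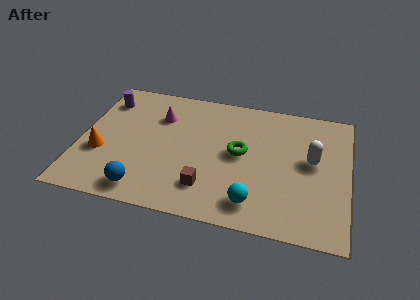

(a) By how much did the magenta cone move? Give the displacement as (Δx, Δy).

(1.6, 1.4)

The magenta cone was at about (1.5, 3.9) and moved to about (3.1, 5.3).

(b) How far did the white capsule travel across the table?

2.2

The white capsule was near (7.6, 5.4) before and (9.4, 4.1) after, so it travelled √(1.8² + 1.3²) ≈ 2.2 units.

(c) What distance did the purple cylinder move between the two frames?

1.2

The purple cylinder moved from about (2.0, 6.1) to (0.8, 5.8), a distance of √(1.2² + 0.3²) ≈ 1.2.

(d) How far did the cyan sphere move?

1.8

The cyan sphere moved from about (7.9, 3.0) to (7.2, 1.3), a distance of √(0.7² + 1.7²) ≈ 1.8.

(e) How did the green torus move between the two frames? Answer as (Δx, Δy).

(-0.2, 2.3)

From the two frames, the green torus sits at roughly (6.7, 1.6) before and (6.5, 3.9) after.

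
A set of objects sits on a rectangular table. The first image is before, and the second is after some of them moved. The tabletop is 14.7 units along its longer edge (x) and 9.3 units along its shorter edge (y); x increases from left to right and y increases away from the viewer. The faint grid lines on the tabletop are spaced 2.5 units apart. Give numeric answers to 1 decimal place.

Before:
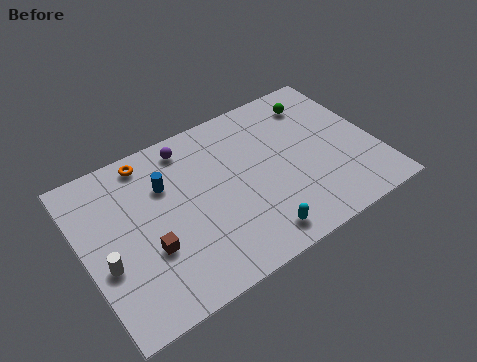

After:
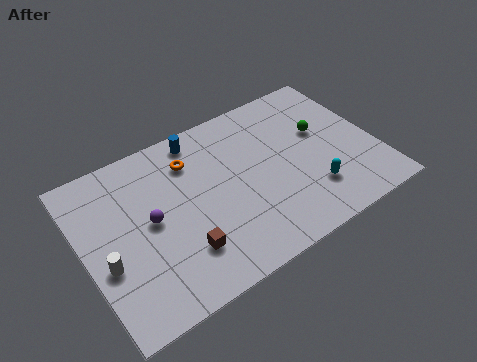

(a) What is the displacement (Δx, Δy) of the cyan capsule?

(3.1, 1.1)

The cyan capsule was at about (8.0, 1.3) and moved to about (11.1, 2.4).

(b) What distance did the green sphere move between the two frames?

1.9

The green sphere moved from about (12.3, 7.5) to (12.2, 5.6), a distance of √(0.1² + 1.9²) ≈ 1.9.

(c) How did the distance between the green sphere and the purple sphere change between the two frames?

+2.3

The distance was about 6.6 in the first image and 8.9 in the second, so they moved 2.3 units further apart.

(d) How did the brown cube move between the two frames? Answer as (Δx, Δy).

(1.5, -0.9)

The brown cube started near (3.0, 3.3) and ended near (4.5, 2.4).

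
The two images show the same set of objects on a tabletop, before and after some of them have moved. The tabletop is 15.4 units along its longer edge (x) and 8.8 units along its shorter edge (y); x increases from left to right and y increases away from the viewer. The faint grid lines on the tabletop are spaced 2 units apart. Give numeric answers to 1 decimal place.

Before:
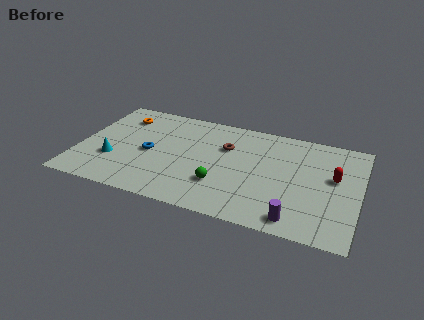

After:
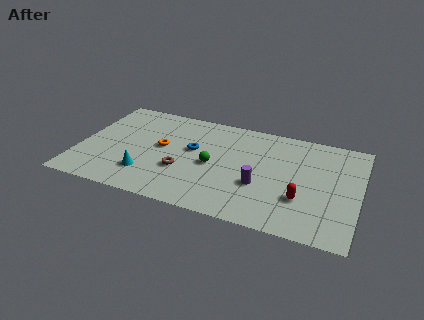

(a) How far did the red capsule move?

2.8

From (14.0, 5.1) to (12.4, 2.8), the red capsule covered √(1.6² + 2.3²) ≈ 2.8 units.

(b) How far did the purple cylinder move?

3.0

From (12.2, 1.1) to (10.1, 3.2), the purple cylinder covered √(2.1² + 2.1²) ≈ 3.0 units.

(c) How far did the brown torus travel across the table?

3.6

The brown torus moved from about (8.0, 5.9) to (5.8, 3.1), a distance of √(2.2² + 2.8²) ≈ 3.6.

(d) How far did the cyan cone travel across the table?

2.0

The cyan cone moved from about (2.0, 2.9) to (3.9, 2.2), a distance of √(1.9² + 0.7²) ≈ 2.0.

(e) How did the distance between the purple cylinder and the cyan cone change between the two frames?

-4.1

Before: roughly 10.4 units apart; after: 6.3. That's 4.1 units closer together.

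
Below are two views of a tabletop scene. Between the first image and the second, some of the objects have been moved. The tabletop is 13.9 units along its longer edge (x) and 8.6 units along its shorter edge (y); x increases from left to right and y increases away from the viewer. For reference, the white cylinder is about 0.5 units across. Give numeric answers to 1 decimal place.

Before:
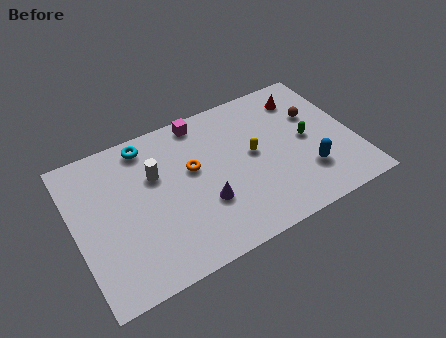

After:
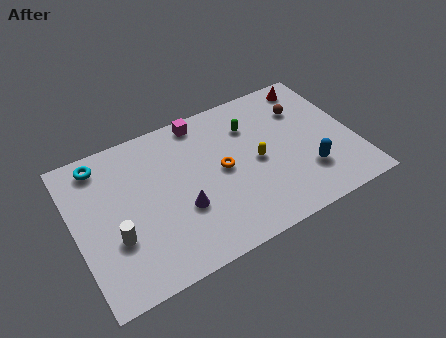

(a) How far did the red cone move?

0.8

From (11.8, 6.9) to (12.4, 7.5), the red cone covered √(0.6² + 0.6²) ≈ 0.8 units.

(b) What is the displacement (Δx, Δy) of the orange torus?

(1.4, -0.7)

The orange torus was at about (5.9, 5.1) and moved to about (7.3, 4.4).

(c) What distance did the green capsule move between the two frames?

3.3

From (11.6, 4.3) to (9.0, 6.3), the green capsule covered √(2.6² + 2.0²) ≈ 3.3 units.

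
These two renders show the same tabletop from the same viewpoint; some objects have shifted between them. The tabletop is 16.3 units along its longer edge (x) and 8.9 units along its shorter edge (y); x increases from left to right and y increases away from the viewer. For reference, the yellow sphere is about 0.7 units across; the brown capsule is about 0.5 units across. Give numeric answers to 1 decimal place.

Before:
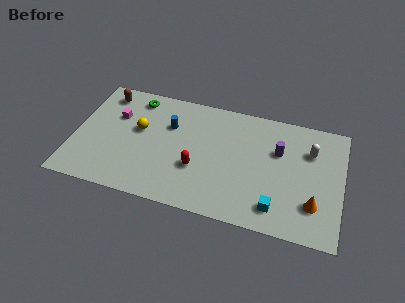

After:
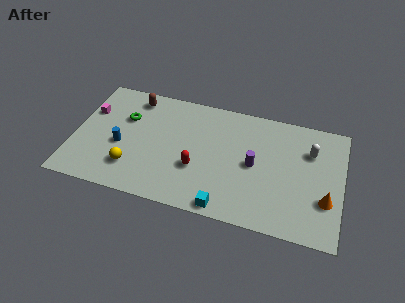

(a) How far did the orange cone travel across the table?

0.9

From (14.7, 2.4) to (15.4, 2.9), the orange cone covered √(0.7² + 0.5²) ≈ 0.9 units.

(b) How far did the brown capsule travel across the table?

1.8

The brown capsule was near (1.6, 7.5) before and (3.4, 7.6) after, so it travelled √(1.8² + 0.1²) ≈ 1.8 units.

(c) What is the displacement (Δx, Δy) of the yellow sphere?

(-0.2, -3.0)

The yellow sphere was at about (3.9, 5.2) and moved to about (3.7, 2.2).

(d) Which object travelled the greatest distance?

the blue cylinder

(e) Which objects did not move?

the red capsule and the white capsule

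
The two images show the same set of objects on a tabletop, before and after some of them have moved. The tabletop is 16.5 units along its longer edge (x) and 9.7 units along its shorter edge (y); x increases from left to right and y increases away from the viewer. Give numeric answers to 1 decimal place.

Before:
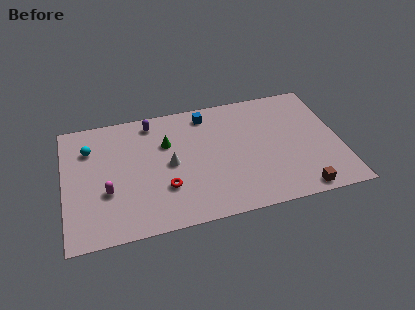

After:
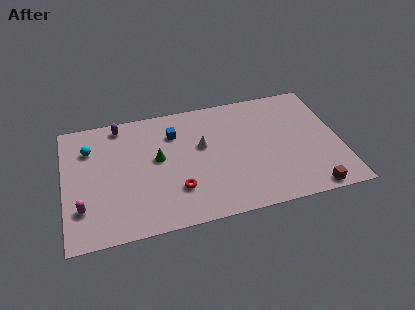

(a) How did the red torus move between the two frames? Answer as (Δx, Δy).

(0.7, -0.3)

The red torus started near (5.9, 3.0) and ended near (6.6, 2.7).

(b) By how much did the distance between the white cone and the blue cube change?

-2.1

They were about 4.2 units apart before and 2.1 after — 2.1 units closer together.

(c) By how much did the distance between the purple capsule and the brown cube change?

+2.1

The distance was about 11.3 in the first image and 13.4 in the second, so they moved 2.1 units further apart.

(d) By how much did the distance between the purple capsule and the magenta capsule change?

+0.8

The distance was about 5.7 in the first image and 6.5 in the second, so they moved 0.8 units further apart.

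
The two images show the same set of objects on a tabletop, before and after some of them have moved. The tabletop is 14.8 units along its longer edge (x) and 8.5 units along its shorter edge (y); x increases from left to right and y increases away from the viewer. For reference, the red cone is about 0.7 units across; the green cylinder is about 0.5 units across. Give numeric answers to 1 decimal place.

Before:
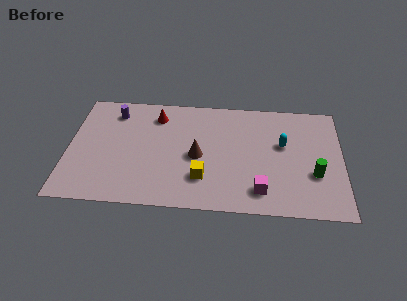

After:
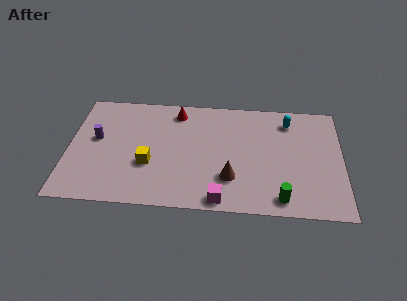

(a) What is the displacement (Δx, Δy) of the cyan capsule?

(0.3, 1.8)

From the two frames, the cyan capsule sits at roughly (11.6, 5.1) before and (11.9, 6.9) after.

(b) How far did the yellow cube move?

3.0

The yellow cube was near (7.3, 2.3) before and (4.4, 3.1) after, so it travelled √(2.9² + 0.8²) ≈ 3.0 units.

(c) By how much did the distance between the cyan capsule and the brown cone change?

+0.7

They were about 4.8 units apart before and 5.5 after — 0.7 units further apart.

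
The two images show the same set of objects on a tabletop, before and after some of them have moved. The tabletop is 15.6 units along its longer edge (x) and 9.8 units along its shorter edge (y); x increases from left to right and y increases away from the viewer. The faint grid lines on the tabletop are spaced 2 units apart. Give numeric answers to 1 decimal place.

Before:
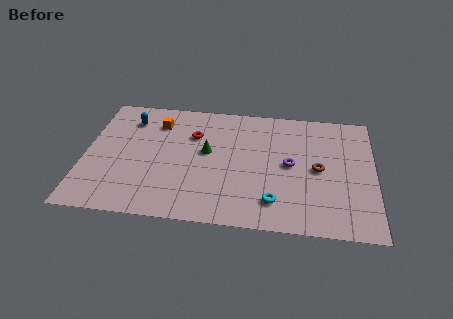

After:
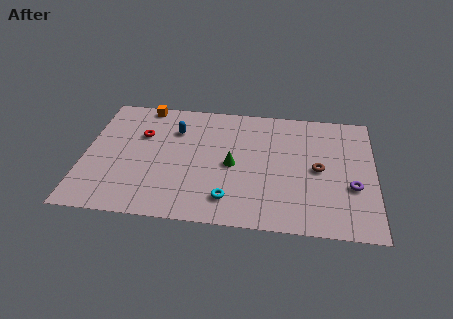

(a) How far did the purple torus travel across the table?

3.6

From (11.1, 5.0) to (14.4, 3.6), the purple torus covered √(3.3² + 1.4²) ≈ 3.6 units.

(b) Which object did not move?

the brown torus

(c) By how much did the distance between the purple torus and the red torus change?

+6.2

The distance was about 5.6 in the first image and 11.8 in the second, so they moved 6.2 units further apart.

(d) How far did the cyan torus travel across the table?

2.4

The cyan torus was near (10.3, 2.0) before and (7.9, 1.9) after, so it travelled √(2.4² + 0.1²) ≈ 2.4 units.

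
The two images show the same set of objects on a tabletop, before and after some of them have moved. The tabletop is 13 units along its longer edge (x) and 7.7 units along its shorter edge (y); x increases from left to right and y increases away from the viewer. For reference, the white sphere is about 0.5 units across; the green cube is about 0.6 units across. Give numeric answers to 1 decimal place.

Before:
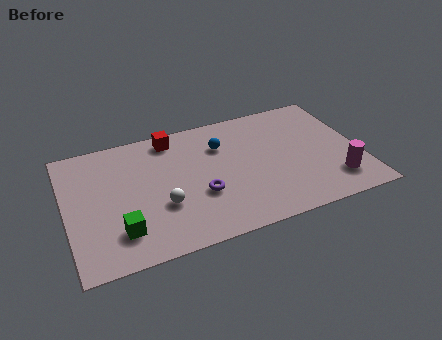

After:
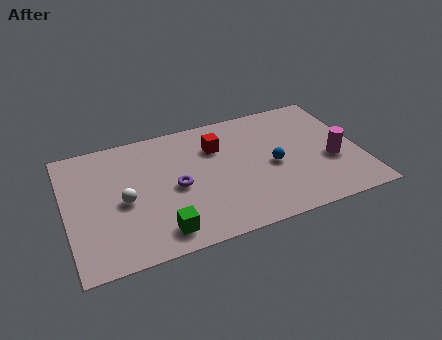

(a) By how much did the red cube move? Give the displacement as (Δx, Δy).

(1.9, -1.2)

The red cube was at about (4.9, 6.7) and moved to about (6.8, 5.5).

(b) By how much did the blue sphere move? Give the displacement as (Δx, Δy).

(2.1, -2.0)

The blue sphere was at about (7.0, 5.5) and moved to about (9.1, 3.5).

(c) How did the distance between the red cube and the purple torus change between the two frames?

-1.2

They were about 4.0 units apart before and 2.8 after — 1.2 units closer together.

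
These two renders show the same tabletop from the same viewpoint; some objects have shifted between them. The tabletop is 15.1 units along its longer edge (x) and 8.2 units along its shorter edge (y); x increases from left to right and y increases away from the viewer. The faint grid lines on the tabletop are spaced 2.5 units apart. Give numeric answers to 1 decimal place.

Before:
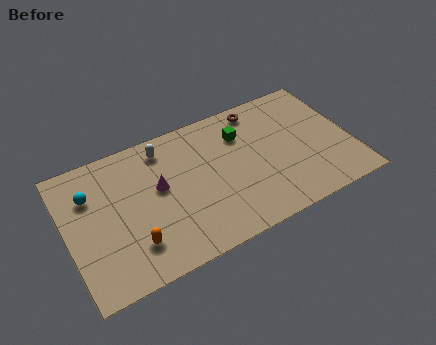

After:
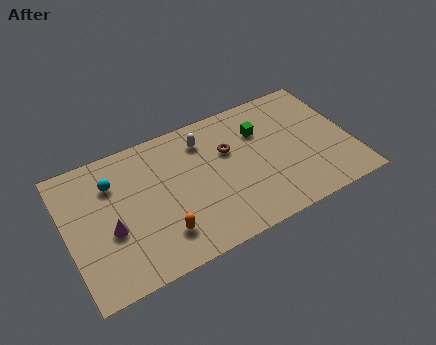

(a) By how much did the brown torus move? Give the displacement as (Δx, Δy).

(-1.9, -1.9)

The brown torus was at about (10.6, 7.2) and moved to about (8.7, 5.3).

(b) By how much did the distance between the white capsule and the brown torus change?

-3.5

They were about 5.2 units apart before and 1.7 after — 3.5 units closer together.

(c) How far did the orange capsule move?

1.5

The orange capsule was near (3.2, 2.0) before and (4.7, 1.9) after, so it travelled √(1.5² + 0.1²) ≈ 1.5 units.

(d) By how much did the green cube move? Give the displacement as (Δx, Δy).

(1.0, -0.2)

The green cube started near (9.5, 6.0) and ended near (10.5, 5.8).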